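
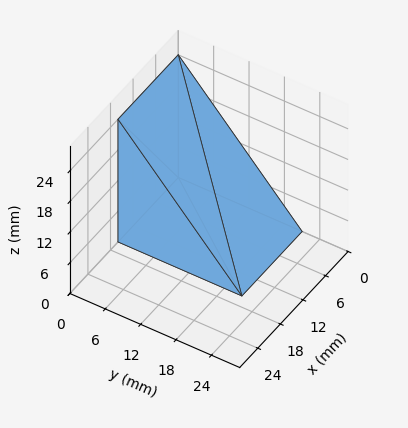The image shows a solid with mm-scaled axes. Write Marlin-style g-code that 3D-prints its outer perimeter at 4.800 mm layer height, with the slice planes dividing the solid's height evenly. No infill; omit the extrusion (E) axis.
Reading the render: the shape is a wedge (ramp): 16 × 21 mm base, rising to 24 mm along the y=0 edge and sloping linearly to z=0 at y=21 (dimensions read to the nearest mm from the axis ticks). For the g-code, the solid's height is divided into equal slices at the stated Δz and each level perimeter traced with G1 moves after a G0 lift.

; perimeter-only toolpath
G21 ; units = mm
G90 ; absolute positioning
G28 ; home
; layer 1
G0 Z4.800
G0 X0.000 Y0.000
G1 X16.000 Y0.000
G1 X16.000 Y16.800
G1 X0.000 Y16.800
G1 X0.000 Y0.000
; layer 2
G0 Z9.600
G0 X0.000 Y0.000
G1 X16.000 Y0.000
G1 X16.000 Y12.600
G1 X0.000 Y12.600
G1 X0.000 Y0.000
; layer 3
G0 Z14.400
G0 X0.000 Y0.000
G1 X16.000 Y0.000
G1 X16.000 Y8.400
G1 X0.000 Y8.400
G1 X0.000 Y0.000
; layer 4
G0 Z19.200
G0 X0.000 Y0.000
G1 X16.000 Y0.000
G1 X16.000 Y4.200
G1 X0.000 Y4.200
G1 X0.000 Y0.000
M2 ; end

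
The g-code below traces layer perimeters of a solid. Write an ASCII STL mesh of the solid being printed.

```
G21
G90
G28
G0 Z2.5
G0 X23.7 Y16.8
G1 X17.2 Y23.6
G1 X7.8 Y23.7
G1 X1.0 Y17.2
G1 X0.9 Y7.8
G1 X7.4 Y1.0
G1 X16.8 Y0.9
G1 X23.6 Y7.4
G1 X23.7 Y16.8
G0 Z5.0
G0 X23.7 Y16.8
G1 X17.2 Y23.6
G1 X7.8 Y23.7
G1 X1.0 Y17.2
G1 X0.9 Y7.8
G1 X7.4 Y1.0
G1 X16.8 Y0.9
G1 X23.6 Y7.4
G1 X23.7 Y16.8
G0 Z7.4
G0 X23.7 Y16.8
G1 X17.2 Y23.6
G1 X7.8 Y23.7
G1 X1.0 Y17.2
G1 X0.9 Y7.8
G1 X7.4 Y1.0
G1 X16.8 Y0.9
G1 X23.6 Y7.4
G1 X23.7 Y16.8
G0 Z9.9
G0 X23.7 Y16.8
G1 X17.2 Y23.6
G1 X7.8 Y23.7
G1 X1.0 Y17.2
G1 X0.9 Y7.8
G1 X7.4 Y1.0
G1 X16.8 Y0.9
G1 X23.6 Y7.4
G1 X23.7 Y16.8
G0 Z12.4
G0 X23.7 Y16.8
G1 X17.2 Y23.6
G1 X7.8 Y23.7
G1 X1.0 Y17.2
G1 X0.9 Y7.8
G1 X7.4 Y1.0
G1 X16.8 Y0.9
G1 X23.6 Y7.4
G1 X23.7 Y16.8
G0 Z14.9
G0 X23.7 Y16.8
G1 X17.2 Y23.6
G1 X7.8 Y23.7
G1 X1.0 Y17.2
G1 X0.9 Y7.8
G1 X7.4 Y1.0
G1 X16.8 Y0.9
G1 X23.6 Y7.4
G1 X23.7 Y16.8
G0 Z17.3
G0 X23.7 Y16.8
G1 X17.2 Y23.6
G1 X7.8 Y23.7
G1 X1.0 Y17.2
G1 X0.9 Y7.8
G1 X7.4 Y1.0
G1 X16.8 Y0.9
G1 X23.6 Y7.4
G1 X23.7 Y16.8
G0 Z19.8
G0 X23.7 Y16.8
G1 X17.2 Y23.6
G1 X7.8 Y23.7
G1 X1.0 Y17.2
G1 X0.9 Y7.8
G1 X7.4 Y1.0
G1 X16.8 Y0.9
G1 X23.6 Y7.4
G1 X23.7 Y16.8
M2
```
solid part
  facet normal 0.0000 0.0000 -1.0000
    outer loop
      vertex 7.8 23.7 0.0
      vertex 17.2 23.6 0.0
      vertex 23.7 16.8 0.0
    endloop
  endfacet
  facet normal 0.0000 0.0000 -1.0000
    outer loop
      vertex 1.0 17.2 0.0
      vertex 7.8 23.7 0.0
      vertex 23.7 16.8 0.0
    endloop
  endfacet
  facet normal 0.0000 0.0000 -1.0000
    outer loop
      vertex 0.9 7.8 0.0
      vertex 1.0 17.2 0.0
      vertex 23.7 16.8 0.0
    endloop
  endfacet
  facet normal 0.0000 0.0000 -1.0000
    outer loop
      vertex 7.4 1.0 0.0
      vertex 0.9 7.8 0.0
      vertex 23.7 16.8 0.0
    endloop
  endfacet
  facet normal 0.0000 0.0000 -1.0000
    outer loop
      vertex 16.8 0.9 0.0
      vertex 7.4 1.0 0.0
      vertex 23.7 16.8 0.0
    endloop
  endfacet
  facet normal 0.0000 0.0000 -1.0000
    outer loop
      vertex 23.6 7.4 0.0
      vertex 16.8 0.9 0.0
      vertex 23.7 16.8 0.0
    endloop
  endfacet
  facet normal 0.0000 0.0000 1.0000
    outer loop
      vertex 23.7 16.8 19.8
      vertex 17.2 23.6 19.8
      vertex 7.8 23.7 19.8
    endloop
  endfacet
  facet normal 0.0000 0.0000 1.0000
    outer loop
      vertex 23.7 16.8 19.8
      vertex 7.8 23.7 19.8
      vertex 1.0 17.2 19.8
    endloop
  endfacet
  facet normal 0.0000 0.0000 1.0000
    outer loop
      vertex 23.7 16.8 19.8
      vertex 1.0 17.2 19.8
      vertex 0.9 7.8 19.8
    endloop
  endfacet
  facet normal 0.0000 0.0000 1.0000
    outer loop
      vertex 23.7 16.8 19.8
      vertex 0.9 7.8 19.8
      vertex 7.4 1.0 19.8
    endloop
  endfacet
  facet normal 0.0000 0.0000 1.0000
    outer loop
      vertex 23.7 16.8 19.8
      vertex 7.4 1.0 19.8
      vertex 16.8 0.9 19.8
    endloop
  endfacet
  facet normal 0.0000 0.0000 1.0000
    outer loop
      vertex 23.7 16.8 19.8
      vertex 16.8 0.9 19.8
      vertex 23.6 7.4 19.8
    endloop
  endfacet
  facet normal 0.7229 0.6910 0.0000
    outer loop
      vertex 23.7 16.8 0.0
      vertex 17.2 23.6 0.0
      vertex 17.2 23.6 19.8
    endloop
  endfacet
  facet normal 0.7229 0.6910 0.0000
    outer loop
      vertex 23.7 16.8 0.0
      vertex 17.2 23.6 19.8
      vertex 23.7 16.8 19.8
    endloop
  endfacet
  facet normal 0.0106 0.9999 0.0000
    outer loop
      vertex 17.2 23.6 0.0
      vertex 7.8 23.7 0.0
      vertex 7.8 23.7 19.8
    endloop
  endfacet
  facet normal 0.0106 0.9999 0.0000
    outer loop
      vertex 17.2 23.6 0.0
      vertex 7.8 23.7 19.8
      vertex 17.2 23.6 19.8
    endloop
  endfacet
  facet normal -0.6910 0.7229 0.0000
    outer loop
      vertex 7.8 23.7 0.0
      vertex 1.0 17.2 0.0
      vertex 1.0 17.2 19.8
    endloop
  endfacet
  facet normal -0.6910 0.7229 0.0000
    outer loop
      vertex 7.8 23.7 0.0
      vertex 1.0 17.2 19.8
      vertex 7.8 23.7 19.8
    endloop
  endfacet
  facet normal -0.9999 0.0106 0.0000
    outer loop
      vertex 1.0 17.2 0.0
      vertex 0.9 7.8 0.0
      vertex 0.9 7.8 19.8
    endloop
  endfacet
  facet normal -0.9999 0.0106 0.0000
    outer loop
      vertex 1.0 17.2 0.0
      vertex 0.9 7.8 19.8
      vertex 1.0 17.2 19.8
    endloop
  endfacet
  facet normal -0.7229 -0.6910 0.0000
    outer loop
      vertex 0.9 7.8 0.0
      vertex 7.4 1.0 0.0
      vertex 7.4 1.0 19.8
    endloop
  endfacet
  facet normal -0.7229 -0.6910 0.0000
    outer loop
      vertex 0.9 7.8 0.0
      vertex 7.4 1.0 19.8
      vertex 0.9 7.8 19.8
    endloop
  endfacet
  facet normal -0.0106 -0.9999 0.0000
    outer loop
      vertex 7.4 1.0 0.0
      vertex 16.8 0.9 0.0
      vertex 16.8 0.9 19.8
    endloop
  endfacet
  facet normal -0.0106 -0.9999 0.0000
    outer loop
      vertex 7.4 1.0 0.0
      vertex 16.8 0.9 19.8
      vertex 7.4 1.0 19.8
    endloop
  endfacet
  facet normal 0.6910 -0.7229 0.0000
    outer loop
      vertex 16.8 0.9 0.0
      vertex 23.6 7.4 0.0
      vertex 23.6 7.4 19.8
    endloop
  endfacet
  facet normal 0.6910 -0.7229 0.0000
    outer loop
      vertex 16.8 0.9 0.0
      vertex 23.6 7.4 19.8
      vertex 16.8 0.9 19.8
    endloop
  endfacet
  facet normal 0.9999 -0.0106 0.0000
    outer loop
      vertex 23.6 7.4 0.0
      vertex 23.7 16.8 0.0
      vertex 23.7 16.8 19.8
    endloop
  endfacet
  facet normal 0.9999 -0.0106 0.0000
    outer loop
      vertex 23.6 7.4 0.0
      vertex 23.7 16.8 19.8
      vertex 23.6 7.4 19.8
    endloop
  endfacet
endsolid part

The G0 Z moves step by Δz≈2.5 mm. Every layer's G1 loop is the same polygon, so the solid is a straight extrusion of it from z=0 to z≈19.8. Closing with flat bottom and top caps and triangulating gives 28 facets — a regular 8-sided prism (a cylinder approximated with 8 flat sides), circumscribed radius ≈ 12.3 mm, height ≈ 19.8 mm.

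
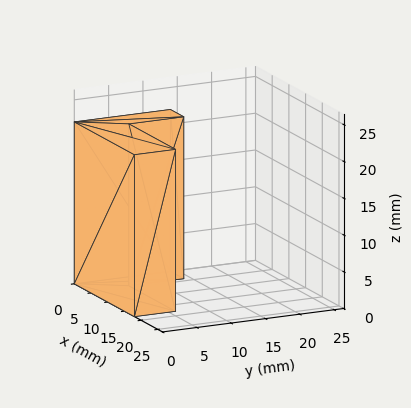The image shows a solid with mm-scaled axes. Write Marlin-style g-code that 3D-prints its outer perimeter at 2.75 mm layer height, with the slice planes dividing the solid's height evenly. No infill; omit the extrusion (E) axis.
Reading the render: the shape is an L-shaped prism: outer 18 × 14 mm, arm thicknesses ≈ 6 mm (horizontal) and 4 mm (vertical), extruded 22 mm in z (dimensions read to the nearest mm from the axis ticks). For the g-code, the solid's height is divided into equal slices at the stated Δz and each level perimeter traced with G1 moves after a G0 lift.

; perimeter-only toolpath
G21 ; units = mm
G90 ; absolute positioning
G28 ; home
; layer 1
G0 Z2.75
G0 X0.00 Y0.00
G1 X18.00 Y0.00
G1 X18.00 Y6.00
G1 X4.00 Y6.00
G1 X4.00 Y14.00
G1 X0.00 Y14.00
G1 X0.00 Y0.00
; layer 2
G0 Z5.50
G0 X0.00 Y0.00
G1 X18.00 Y0.00
G1 X18.00 Y6.00
G1 X4.00 Y6.00
G1 X4.00 Y14.00
G1 X0.00 Y14.00
G1 X0.00 Y0.00
; layer 3
G0 Z8.25
G0 X0.00 Y0.00
G1 X18.00 Y0.00
G1 X18.00 Y6.00
G1 X4.00 Y6.00
G1 X4.00 Y14.00
G1 X0.00 Y14.00
G1 X0.00 Y0.00
; layer 4
G0 Z11.00
G0 X0.00 Y0.00
G1 X18.00 Y0.00
G1 X18.00 Y6.00
G1 X4.00 Y6.00
G1 X4.00 Y14.00
G1 X0.00 Y14.00
G1 X0.00 Y0.00
; layer 5
G0 Z13.75
G0 X0.00 Y0.00
G1 X18.00 Y0.00
G1 X18.00 Y6.00
G1 X4.00 Y6.00
G1 X4.00 Y14.00
G1 X0.00 Y14.00
G1 X0.00 Y0.00
; layer 6
G0 Z16.50
G0 X0.00 Y0.00
G1 X18.00 Y0.00
G1 X18.00 Y6.00
G1 X4.00 Y6.00
G1 X4.00 Y14.00
G1 X0.00 Y14.00
G1 X0.00 Y0.00
; layer 7
G0 Z19.25
G0 X0.00 Y0.00
G1 X18.00 Y0.00
G1 X18.00 Y6.00
G1 X4.00 Y6.00
G1 X4.00 Y14.00
G1 X0.00 Y14.00
G1 X0.00 Y0.00
; layer 8
G0 Z22.00
G0 X0.00 Y0.00
G1 X18.00 Y0.00
G1 X18.00 Y6.00
G1 X4.00 Y6.00
G1 X4.00 Y14.00
G1 X0.00 Y14.00
G1 X0.00 Y0.00
M2 ; end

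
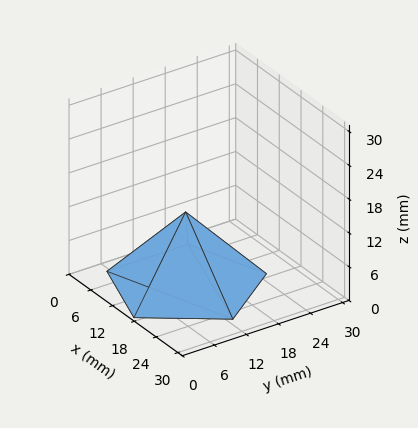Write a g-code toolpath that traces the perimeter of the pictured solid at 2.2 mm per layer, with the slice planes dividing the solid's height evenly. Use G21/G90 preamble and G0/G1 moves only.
Reading the render: the shape is a regular 5-sided pyramid, base circumscribed radius ≈ 13 mm, apex at z ≈ 13 mm (dimensions read to the nearest mm from the axis ticks). For the g-code, the solid's height is divided into equal slices at the stated Δz and each level perimeter traced with G1 moves after a G0 lift.

; perimeter-only toolpath
G21 ; units = mm
G90 ; absolute positioning
G28 ; home
; layer 1
G0 Z2.2
G0 X23.8 Y13.0
G1 X16.3 Y23.3
G1 X4.2 Y19.3
G1 X4.2 Y6.7
G1 X16.3 Y2.7
G1 X23.8 Y13.0
; layer 2
G0 Z4.3
G0 X21.7 Y13.0
G1 X15.7 Y21.3
G1 X6.0 Y18.1
G1 X6.0 Y7.9
G1 X15.7 Y4.7
G1 X21.7 Y13.0
; layer 3
G0 Z6.5
G0 X19.5 Y13.0
G1 X15.0 Y19.2
G1 X7.8 Y16.8
G1 X7.8 Y9.2
G1 X15.0 Y6.8
G1 X19.5 Y13.0
; layer 4
G0 Z8.7
G0 X17.3 Y13.0
G1 X14.3 Y17.1
G1 X9.5 Y15.5
G1 X9.5 Y10.5
G1 X14.3 Y8.9
G1 X17.3 Y13.0
; layer 5
G0 Z10.8
G0 X15.2 Y13.0
G1 X13.7 Y15.1
G1 X11.2 Y14.3
G1 X11.2 Y11.7
G1 X13.7 Y10.9
G1 X15.2 Y13.0
M2 ; end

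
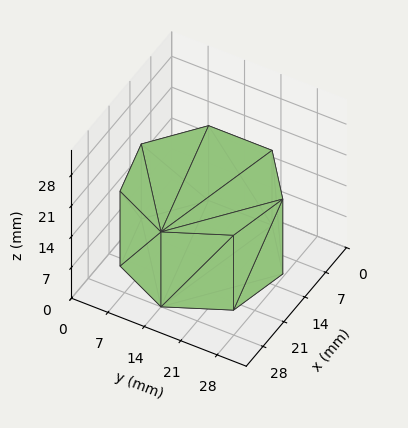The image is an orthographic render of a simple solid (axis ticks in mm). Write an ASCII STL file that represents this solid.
Reading the render: the shape is a regular 7-sided prism (a cylinder approximated with 7 flat sides), circumscribed radius ≈ 14 mm, height ≈ 17 mm (dimensions read to the nearest mm from the axis ticks). For the STL, each face is triangulated and given an outward normal.

solid part
  facet normal 0.0000 0.0000 -1.0000
    outer loop
      vertex 10.9 27.6 0.0
      vertex 22.7 24.9 0.0
      vertex 28.0 14.0 0.0
    endloop
  endfacet
  facet normal 0.0000 0.0000 -1.0000
    outer loop
      vertex 1.4 20.1 0.0
      vertex 10.9 27.6 0.0
      vertex 28.0 14.0 0.0
    endloop
  endfacet
  facet normal 0.0000 0.0000 -1.0000
    outer loop
      vertex 1.4 7.9 0.0
      vertex 1.4 20.1 0.0
      vertex 28.0 14.0 0.0
    endloop
  endfacet
  facet normal 0.0000 0.0000 -1.0000
    outer loop
      vertex 10.9 0.4 0.0
      vertex 1.4 7.9 0.0
      vertex 28.0 14.0 0.0
    endloop
  endfacet
  facet normal 0.0000 0.0000 -1.0000
    outer loop
      vertex 22.7 3.1 0.0
      vertex 10.9 0.4 0.0
      vertex 28.0 14.0 0.0
    endloop
  endfacet
  facet normal 0.0000 0.0000 1.0000
    outer loop
      vertex 28.0 14.0 17.0
      vertex 22.7 24.9 17.0
      vertex 10.9 27.6 17.0
    endloop
  endfacet
  facet normal 0.0000 0.0000 1.0000
    outer loop
      vertex 28.0 14.0 17.0
      vertex 10.9 27.6 17.0
      vertex 1.4 20.1 17.0
    endloop
  endfacet
  facet normal 0.0000 0.0000 1.0000
    outer loop
      vertex 28.0 14.0 17.0
      vertex 1.4 20.1 17.0
      vertex 1.4 7.9 17.0
    endloop
  endfacet
  facet normal 0.0000 0.0000 1.0000
    outer loop
      vertex 28.0 14.0 17.0
      vertex 1.4 7.9 17.0
      vertex 10.9 0.4 17.0
    endloop
  endfacet
  facet normal 0.0000 0.0000 1.0000
    outer loop
      vertex 28.0 14.0 17.0
      vertex 10.9 0.4 17.0
      vertex 22.7 3.1 17.0
    endloop
  endfacet
  facet normal 0.8993 0.4373 0.0000
    outer loop
      vertex 28.0 14.0 0.0
      vertex 22.7 24.9 0.0
      vertex 22.7 24.9 17.0
    endloop
  endfacet
  facet normal 0.8993 0.4373 0.0000
    outer loop
      vertex 28.0 14.0 0.0
      vertex 22.7 24.9 17.0
      vertex 28.0 14.0 17.0
    endloop
  endfacet
  facet normal 0.2230 0.9748 0.0000
    outer loop
      vertex 22.7 24.9 0.0
      vertex 10.9 27.6 0.0
      vertex 10.9 27.6 17.0
    endloop
  endfacet
  facet normal 0.2230 0.9748 0.0000
    outer loop
      vertex 22.7 24.9 0.0
      vertex 10.9 27.6 17.0
      vertex 22.7 24.9 17.0
    endloop
  endfacet
  facet normal -0.6196 0.7849 0.0000
    outer loop
      vertex 10.9 27.6 0.0
      vertex 1.4 20.1 0.0
      vertex 1.4 20.1 17.0
    endloop
  endfacet
  facet normal -0.6196 0.7849 0.0000
    outer loop
      vertex 10.9 27.6 0.0
      vertex 1.4 20.1 17.0
      vertex 10.9 27.6 17.0
    endloop
  endfacet
  facet normal -1.0000 0.0000 0.0000
    outer loop
      vertex 1.4 20.1 0.0
      vertex 1.4 7.9 0.0
      vertex 1.4 7.9 17.0
    endloop
  endfacet
  facet normal -1.0000 0.0000 0.0000
    outer loop
      vertex 1.4 20.1 0.0
      vertex 1.4 7.9 17.0
      vertex 1.4 20.1 17.0
    endloop
  endfacet
  facet normal -0.6196 -0.7849 0.0000
    outer loop
      vertex 1.4 7.9 0.0
      vertex 10.9 0.4 0.0
      vertex 10.9 0.4 17.0
    endloop
  endfacet
  facet normal -0.6196 -0.7849 0.0000
    outer loop
      vertex 1.4 7.9 0.0
      vertex 10.9 0.4 17.0
      vertex 1.4 7.9 17.0
    endloop
  endfacet
  facet normal 0.2230 -0.9748 0.0000
    outer loop
      vertex 10.9 0.4 0.0
      vertex 22.7 3.1 0.0
      vertex 22.7 3.1 17.0
    endloop
  endfacet
  facet normal 0.2230 -0.9748 0.0000
    outer loop
      vertex 10.9 0.4 0.0
      vertex 22.7 3.1 17.0
      vertex 10.9 0.4 17.0
    endloop
  endfacet
  facet normal 0.8993 -0.4373 0.0000
    outer loop
      vertex 22.7 3.1 0.0
      vertex 28.0 14.0 0.0
      vertex 28.0 14.0 17.0
    endloop
  endfacet
  facet normal 0.8993 -0.4373 0.0000
    outer loop
      vertex 22.7 3.1 0.0
      vertex 28.0 14.0 17.0
      vertex 22.7 3.1 17.0
    endloop
  endfacet
endsolid part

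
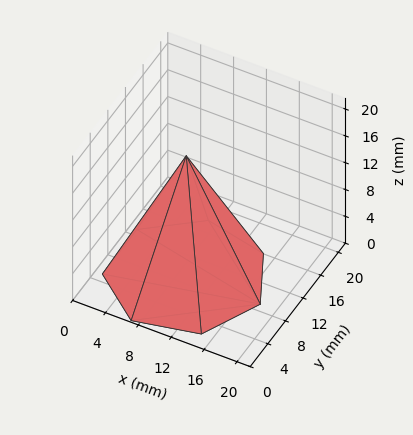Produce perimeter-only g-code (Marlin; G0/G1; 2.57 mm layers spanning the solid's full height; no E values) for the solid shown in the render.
Reading the render: the shape is a regular 7-sided pyramid, base circumscribed radius ≈ 9 mm, apex at z ≈ 18 mm (dimensions read to the nearest mm from the axis ticks). For the g-code, the solid's height is divided into equal slices at the stated Δz and each level perimeter traced with G1 moves after a G0 lift.

; perimeter-only toolpath
G21 ; units = mm
G90 ; absolute positioning
G28 ; home
; layer 1
G0 Z2.57
G0 X16.71 Y9.00
G1 X13.81 Y15.03
G1 X7.29 Y16.52
G1 X2.05 Y12.34
G1 X2.05 Y5.66
G1 X7.29 Y1.48
G1 X13.81 Y2.97
G1 X16.71 Y9.00
; layer 2
G0 Z5.14
G0 X15.43 Y9.00
G1 X13.01 Y14.03
G1 X7.57 Y15.26
G1 X3.21 Y11.79
G1 X3.21 Y6.21
G1 X7.57 Y2.74
G1 X13.01 Y3.97
G1 X15.43 Y9.00
; layer 3
G0 Z7.71
G0 X14.14 Y9.00
G1 X12.21 Y13.02
G1 X7.86 Y14.01
G1 X4.37 Y11.23
G1 X4.37 Y6.77
G1 X7.86 Y3.99
G1 X12.21 Y4.98
G1 X14.14 Y9.00
; layer 4
G0 Z10.29
G0 X12.86 Y9.00
G1 X11.40 Y12.02
G1 X8.14 Y12.76
G1 X5.52 Y10.67
G1 X5.52 Y7.33
G1 X8.14 Y5.24
G1 X11.40 Y5.98
G1 X12.86 Y9.00
; layer 5
G0 Z12.86
G0 X11.57 Y9.00
G1 X10.60 Y11.01
G1 X8.43 Y11.51
G1 X6.68 Y10.11
G1 X6.68 Y7.89
G1 X8.43 Y6.49
G1 X10.60 Y6.99
G1 X11.57 Y9.00
; layer 6
G0 Z15.43
G0 X10.29 Y9.00
G1 X9.80 Y10.01
G1 X8.71 Y10.25
G1 X7.84 Y9.56
G1 X7.84 Y8.44
G1 X8.71 Y7.75
G1 X9.80 Y7.99
G1 X10.29 Y9.00
M2 ; end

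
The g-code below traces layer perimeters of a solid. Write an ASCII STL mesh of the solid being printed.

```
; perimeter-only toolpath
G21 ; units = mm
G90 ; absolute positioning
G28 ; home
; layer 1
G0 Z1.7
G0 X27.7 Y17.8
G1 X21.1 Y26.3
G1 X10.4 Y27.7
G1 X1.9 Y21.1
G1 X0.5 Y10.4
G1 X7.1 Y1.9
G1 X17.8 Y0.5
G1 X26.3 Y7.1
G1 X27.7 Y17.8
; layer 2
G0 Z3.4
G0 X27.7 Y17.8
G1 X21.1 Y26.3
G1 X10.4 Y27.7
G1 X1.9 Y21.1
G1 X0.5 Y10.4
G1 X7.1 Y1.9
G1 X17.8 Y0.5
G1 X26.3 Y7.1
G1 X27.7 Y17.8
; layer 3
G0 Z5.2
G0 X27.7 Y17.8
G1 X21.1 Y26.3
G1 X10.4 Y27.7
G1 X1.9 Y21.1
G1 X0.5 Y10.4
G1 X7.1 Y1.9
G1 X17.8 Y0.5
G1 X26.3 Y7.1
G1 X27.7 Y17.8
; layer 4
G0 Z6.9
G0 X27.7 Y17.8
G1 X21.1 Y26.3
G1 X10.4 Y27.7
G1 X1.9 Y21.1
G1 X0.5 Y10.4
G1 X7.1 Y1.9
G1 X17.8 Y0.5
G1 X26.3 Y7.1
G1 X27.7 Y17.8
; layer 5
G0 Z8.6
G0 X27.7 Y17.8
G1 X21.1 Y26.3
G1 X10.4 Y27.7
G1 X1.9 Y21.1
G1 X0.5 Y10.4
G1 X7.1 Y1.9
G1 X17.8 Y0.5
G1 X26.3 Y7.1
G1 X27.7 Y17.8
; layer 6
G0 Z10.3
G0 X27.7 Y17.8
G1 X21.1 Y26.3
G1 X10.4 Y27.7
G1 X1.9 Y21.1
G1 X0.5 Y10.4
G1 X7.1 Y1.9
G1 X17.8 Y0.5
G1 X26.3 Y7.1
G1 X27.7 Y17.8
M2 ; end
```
solid part
  facet normal 0.0000 0.0000 -1.0000
    outer loop
      vertex 10.4 27.7 0.0
      vertex 21.1 26.3 0.0
      vertex 27.7 17.8 0.0
    endloop
  endfacet
  facet normal 0.0000 0.0000 -1.0000
    outer loop
      vertex 1.9 21.1 0.0
      vertex 10.4 27.7 0.0
      vertex 27.7 17.8 0.0
    endloop
  endfacet
  facet normal 0.0000 0.0000 -1.0000
    outer loop
      vertex 0.5 10.4 0.0
      vertex 1.9 21.1 0.0
      vertex 27.7 17.8 0.0
    endloop
  endfacet
  facet normal 0.0000 0.0000 -1.0000
    outer loop
      vertex 7.1 1.9 0.0
      vertex 0.5 10.4 0.0
      vertex 27.7 17.8 0.0
    endloop
  endfacet
  facet normal 0.0000 0.0000 -1.0000
    outer loop
      vertex 17.8 0.5 0.0
      vertex 7.1 1.9 0.0
      vertex 27.7 17.8 0.0
    endloop
  endfacet
  facet normal 0.0000 0.0000 -1.0000
    outer loop
      vertex 26.3 7.1 0.0
      vertex 17.8 0.5 0.0
      vertex 27.7 17.8 0.0
    endloop
  endfacet
  facet normal 0.0000 0.0000 1.0000
    outer loop
      vertex 27.7 17.8 10.3
      vertex 21.1 26.3 10.3
      vertex 10.4 27.7 10.3
    endloop
  endfacet
  facet normal 0.0000 0.0000 1.0000
    outer loop
      vertex 27.7 17.8 10.3
      vertex 10.4 27.7 10.3
      vertex 1.9 21.1 10.3
    endloop
  endfacet
  facet normal 0.0000 0.0000 1.0000
    outer loop
      vertex 27.7 17.8 10.3
      vertex 1.9 21.1 10.3
      vertex 0.5 10.4 10.3
    endloop
  endfacet
  facet normal 0.0000 0.0000 1.0000
    outer loop
      vertex 27.7 17.8 10.3
      vertex 0.5 10.4 10.3
      vertex 7.1 1.9 10.3
    endloop
  endfacet
  facet normal 0.0000 0.0000 1.0000
    outer loop
      vertex 27.7 17.8 10.3
      vertex 7.1 1.9 10.3
      vertex 17.8 0.5 10.3
    endloop
  endfacet
  facet normal 0.0000 0.0000 1.0000
    outer loop
      vertex 27.7 17.8 10.3
      vertex 17.8 0.5 10.3
      vertex 26.3 7.1 10.3
    endloop
  endfacet
  facet normal 0.7899 0.6133 0.0000
    outer loop
      vertex 27.7 17.8 0.0
      vertex 21.1 26.3 0.0
      vertex 21.1 26.3 10.3
    endloop
  endfacet
  facet normal 0.7899 0.6133 0.0000
    outer loop
      vertex 27.7 17.8 0.0
      vertex 21.1 26.3 10.3
      vertex 27.7 17.8 10.3
    endloop
  endfacet
  facet normal 0.1297 0.9915 0.0000
    outer loop
      vertex 21.1 26.3 0.0
      vertex 10.4 27.7 0.0
      vertex 10.4 27.7 10.3
    endloop
  endfacet
  facet normal 0.1297 0.9915 0.0000
    outer loop
      vertex 21.1 26.3 0.0
      vertex 10.4 27.7 10.3
      vertex 21.1 26.3 10.3
    endloop
  endfacet
  facet normal -0.6133 0.7899 0.0000
    outer loop
      vertex 10.4 27.7 0.0
      vertex 1.9 21.1 0.0
      vertex 1.9 21.1 10.3
    endloop
  endfacet
  facet normal -0.6133 0.7899 0.0000
    outer loop
      vertex 10.4 27.7 0.0
      vertex 1.9 21.1 10.3
      vertex 10.4 27.7 10.3
    endloop
  endfacet
  facet normal -0.9915 0.1297 0.0000
    outer loop
      vertex 1.9 21.1 0.0
      vertex 0.5 10.4 0.0
      vertex 0.5 10.4 10.3
    endloop
  endfacet
  facet normal -0.9915 0.1297 0.0000
    outer loop
      vertex 1.9 21.1 0.0
      vertex 0.5 10.4 10.3
      vertex 1.9 21.1 10.3
    endloop
  endfacet
  facet normal -0.7899 -0.6133 0.0000
    outer loop
      vertex 0.5 10.4 0.0
      vertex 7.1 1.9 0.0
      vertex 7.1 1.9 10.3
    endloop
  endfacet
  facet normal -0.7899 -0.6133 0.0000
    outer loop
      vertex 0.5 10.4 0.0
      vertex 7.1 1.9 10.3
      vertex 0.5 10.4 10.3
    endloop
  endfacet
  facet normal -0.1297 -0.9915 0.0000
    outer loop
      vertex 7.1 1.9 0.0
      vertex 17.8 0.5 0.0
      vertex 17.8 0.5 10.3
    endloop
  endfacet
  facet normal -0.1297 -0.9915 0.0000
    outer loop
      vertex 7.1 1.9 0.0
      vertex 17.8 0.5 10.3
      vertex 7.1 1.9 10.3
    endloop
  endfacet
  facet normal 0.6133 -0.7899 0.0000
    outer loop
      vertex 17.8 0.5 0.0
      vertex 26.3 7.1 0.0
      vertex 26.3 7.1 10.3
    endloop
  endfacet
  facet normal 0.6133 -0.7899 0.0000
    outer loop
      vertex 17.8 0.5 0.0
      vertex 26.3 7.1 10.3
      vertex 17.8 0.5 10.3
    endloop
  endfacet
  facet normal 0.9915 -0.1297 0.0000
    outer loop
      vertex 26.3 7.1 0.0
      vertex 27.7 17.8 0.0
      vertex 27.7 17.8 10.3
    endloop
  endfacet
  facet normal 0.9915 -0.1297 0.0000
    outer loop
      vertex 26.3 7.1 0.0
      vertex 27.7 17.8 10.3
      vertex 26.3 7.1 10.3
    endloop
  endfacet
endsolid part

The G0 Z moves step by Δz≈1.7 mm. Every layer's G1 loop is the same polygon, so the solid is a straight extrusion of it from z=0 to z≈10.3. Closing with flat bottom and top caps and triangulating gives 28 facets — a regular 8-sided prism (a cylinder approximated with 8 flat sides), circumscribed radius ≈ 14.1 mm, height ≈ 10.3 mm.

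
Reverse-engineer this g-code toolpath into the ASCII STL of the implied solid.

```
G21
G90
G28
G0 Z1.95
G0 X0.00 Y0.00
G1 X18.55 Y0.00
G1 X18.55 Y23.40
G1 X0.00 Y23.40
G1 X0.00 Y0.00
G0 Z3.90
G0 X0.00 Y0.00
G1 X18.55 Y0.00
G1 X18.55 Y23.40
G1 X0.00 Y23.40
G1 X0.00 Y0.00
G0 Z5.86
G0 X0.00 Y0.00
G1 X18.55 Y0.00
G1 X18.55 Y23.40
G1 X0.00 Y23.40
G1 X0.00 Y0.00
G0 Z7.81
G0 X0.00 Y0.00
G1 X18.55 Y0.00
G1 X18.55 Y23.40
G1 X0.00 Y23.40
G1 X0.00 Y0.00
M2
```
solid part
  facet normal 0.0000 0.0000 -1.0000
    outer loop
      vertex 18.55 23.40 0.00
      vertex 18.55 0.00 0.00
      vertex 0.00 0.00 0.00
    endloop
  endfacet
  facet normal 0.0000 0.0000 -1.0000
    outer loop
      vertex 0.00 23.40 0.00
      vertex 18.55 23.40 0.00
      vertex 0.00 0.00 0.00
    endloop
  endfacet
  facet normal 0.0000 0.0000 1.0000
    outer loop
      vertex 0.00 0.00 7.81
      vertex 18.55 0.00 7.81
      vertex 18.55 23.40 7.81
    endloop
  endfacet
  facet normal 0.0000 0.0000 1.0000
    outer loop
      vertex 0.00 0.00 7.81
      vertex 18.55 23.40 7.81
      vertex 0.00 23.40 7.81
    endloop
  endfacet
  facet normal 0.0000 -1.0000 0.0000
    outer loop
      vertex 0.00 0.00 0.00
      vertex 18.55 0.00 0.00
      vertex 18.55 0.00 7.81
    endloop
  endfacet
  facet normal 0.0000 -1.0000 0.0000
    outer loop
      vertex 0.00 0.00 0.00
      vertex 18.55 0.00 7.81
      vertex 0.00 0.00 7.81
    endloop
  endfacet
  facet normal 0.0000 1.0000 0.0000
    outer loop
      vertex 18.55 23.40 7.81
      vertex 18.55 23.40 0.00
      vertex 0.00 23.40 0.00
    endloop
  endfacet
  facet normal 0.0000 1.0000 0.0000
    outer loop
      vertex 0.00 23.40 7.81
      vertex 18.55 23.40 7.81
      vertex 0.00 23.40 0.00
    endloop
  endfacet
  facet normal -1.0000 0.0000 0.0000
    outer loop
      vertex 0.00 23.40 7.81
      vertex 0.00 23.40 0.00
      vertex 0.00 0.00 0.00
    endloop
  endfacet
  facet normal -1.0000 0.0000 0.0000
    outer loop
      vertex 0.00 0.00 7.81
      vertex 0.00 23.40 7.81
      vertex 0.00 0.00 0.00
    endloop
  endfacet
  facet normal 1.0000 0.0000 0.0000
    outer loop
      vertex 18.55 0.00 0.00
      vertex 18.55 23.40 0.00
      vertex 18.55 23.40 7.81
    endloop
  endfacet
  facet normal 1.0000 0.0000 0.0000
    outer loop
      vertex 18.55 0.00 0.00
      vertex 18.55 23.40 7.81
      vertex 18.55 0.00 7.81
    endloop
  endfacet
endsolid part

The G0 Z moves step by Δz≈1.95 mm. Every layer's G1 loop is the same polygon, so the solid is a straight extrusion of it from z=0 to z≈7.81. Closing with flat bottom and top caps and triangulating gives 12 facets — a rectangular box, roughly 18.6 × 23.4 mm footprint and 7.81 mm tall.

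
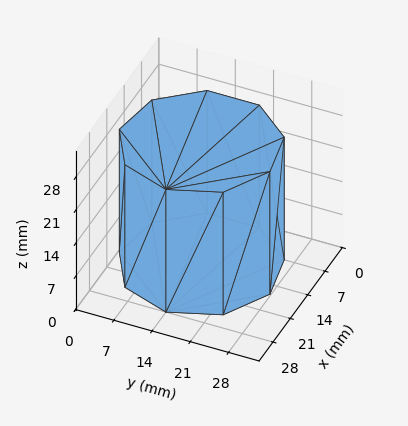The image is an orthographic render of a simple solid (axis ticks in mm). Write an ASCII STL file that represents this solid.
Reading the render: the shape is a regular 9-sided prism (a cylinder approximated with 9 flat sides), circumscribed radius ≈ 14 mm, height ≈ 26 mm (dimensions read to the nearest mm from the axis ticks). For the STL, each face is triangulated and given an outward normal.

solid part
  facet normal 0.0000 0.0000 -1.0000
    outer loop
      vertex 16.431 27.787 0.000
      vertex 24.725 22.999 0.000
      vertex 28.000 14.000 0.000
    endloop
  endfacet
  facet normal 0.0000 0.0000 -1.0000
    outer loop
      vertex 7.000 26.124 0.000
      vertex 16.431 27.787 0.000
      vertex 28.000 14.000 0.000
    endloop
  endfacet
  facet normal 0.0000 0.0000 -1.0000
    outer loop
      vertex 0.844 18.788 0.000
      vertex 7.000 26.124 0.000
      vertex 28.000 14.000 0.000
    endloop
  endfacet
  facet normal 0.0000 0.0000 -1.0000
    outer loop
      vertex 0.844 9.212 0.000
      vertex 0.844 18.788 0.000
      vertex 28.000 14.000 0.000
    endloop
  endfacet
  facet normal 0.0000 0.0000 -1.0000
    outer loop
      vertex 7.000 1.876 0.000
      vertex 0.844 9.212 0.000
      vertex 28.000 14.000 0.000
    endloop
  endfacet
  facet normal 0.0000 0.0000 -1.0000
    outer loop
      vertex 16.431 0.213 0.000
      vertex 7.000 1.876 0.000
      vertex 28.000 14.000 0.000
    endloop
  endfacet
  facet normal 0.0000 0.0000 -1.0000
    outer loop
      vertex 24.725 5.001 0.000
      vertex 16.431 0.213 0.000
      vertex 28.000 14.000 0.000
    endloop
  endfacet
  facet normal 0.0000 0.0000 1.0000
    outer loop
      vertex 28.000 14.000 26.000
      vertex 24.725 22.999 26.000
      vertex 16.431 27.787 26.000
    endloop
  endfacet
  facet normal 0.0000 0.0000 1.0000
    outer loop
      vertex 28.000 14.000 26.000
      vertex 16.431 27.787 26.000
      vertex 7.000 26.124 26.000
    endloop
  endfacet
  facet normal 0.0000 0.0000 1.0000
    outer loop
      vertex 28.000 14.000 26.000
      vertex 7.000 26.124 26.000
      vertex 0.844 18.788 26.000
    endloop
  endfacet
  facet normal 0.0000 0.0000 1.0000
    outer loop
      vertex 28.000 14.000 26.000
      vertex 0.844 18.788 26.000
      vertex 0.844 9.212 26.000
    endloop
  endfacet
  facet normal 0.0000 0.0000 1.0000
    outer loop
      vertex 28.000 14.000 26.000
      vertex 0.844 9.212 26.000
      vertex 7.000 1.876 26.000
    endloop
  endfacet
  facet normal 0.0000 0.0000 1.0000
    outer loop
      vertex 28.000 14.000 26.000
      vertex 7.000 1.876 26.000
      vertex 16.431 0.213 26.000
    endloop
  endfacet
  facet normal 0.0000 0.0000 1.0000
    outer loop
      vertex 28.000 14.000 26.000
      vertex 16.431 0.213 26.000
      vertex 24.725 5.001 26.000
    endloop
  endfacet
  facet normal 0.9397 0.3420 0.0000
    outer loop
      vertex 28.000 14.000 0.000
      vertex 24.725 22.999 0.000
      vertex 24.725 22.999 26.000
    endloop
  endfacet
  facet normal 0.9397 0.3420 0.0000
    outer loop
      vertex 28.000 14.000 0.000
      vertex 24.725 22.999 26.000
      vertex 28.000 14.000 26.000
    endloop
  endfacet
  facet normal 0.5000 0.8660 0.0000
    outer loop
      vertex 24.725 22.999 0.000
      vertex 16.431 27.787 0.000
      vertex 16.431 27.787 26.000
    endloop
  endfacet
  facet normal 0.5000 0.8660 0.0000
    outer loop
      vertex 24.725 22.999 0.000
      vertex 16.431 27.787 26.000
      vertex 24.725 22.999 26.000
    endloop
  endfacet
  facet normal -0.1737 0.9848 0.0000
    outer loop
      vertex 16.431 27.787 0.000
      vertex 7.000 26.124 0.000
      vertex 7.000 26.124 26.000
    endloop
  endfacet
  facet normal -0.1737 0.9848 0.0000
    outer loop
      vertex 16.431 27.787 0.000
      vertex 7.000 26.124 26.000
      vertex 16.431 27.787 26.000
    endloop
  endfacet
  facet normal -0.7660 0.6428 0.0000
    outer loop
      vertex 7.000 26.124 0.000
      vertex 0.844 18.788 0.000
      vertex 0.844 18.788 26.000
    endloop
  endfacet
  facet normal -0.7660 0.6428 0.0000
    outer loop
      vertex 7.000 26.124 0.000
      vertex 0.844 18.788 26.000
      vertex 7.000 26.124 26.000
    endloop
  endfacet
  facet normal -1.0000 0.0000 0.0000
    outer loop
      vertex 0.844 18.788 0.000
      vertex 0.844 9.212 0.000
      vertex 0.844 9.212 26.000
    endloop
  endfacet
  facet normal -1.0000 0.0000 0.0000
    outer loop
      vertex 0.844 18.788 0.000
      vertex 0.844 9.212 26.000
      vertex 0.844 18.788 26.000
    endloop
  endfacet
  facet normal -0.7660 -0.6428 0.0000
    outer loop
      vertex 0.844 9.212 0.000
      vertex 7.000 1.876 0.000
      vertex 7.000 1.876 26.000
    endloop
  endfacet
  facet normal -0.7660 -0.6428 0.0000
    outer loop
      vertex 0.844 9.212 0.000
      vertex 7.000 1.876 26.000
      vertex 0.844 9.212 26.000
    endloop
  endfacet
  facet normal -0.1737 -0.9848 0.0000
    outer loop
      vertex 7.000 1.876 0.000
      vertex 16.431 0.213 0.000
      vertex 16.431 0.213 26.000
    endloop
  endfacet
  facet normal -0.1737 -0.9848 0.0000
    outer loop
      vertex 7.000 1.876 0.000
      vertex 16.431 0.213 26.000
      vertex 7.000 1.876 26.000
    endloop
  endfacet
  facet normal 0.5000 -0.8660 0.0000
    outer loop
      vertex 16.431 0.213 0.000
      vertex 24.725 5.001 0.000
      vertex 24.725 5.001 26.000
    endloop
  endfacet
  facet normal 0.5000 -0.8660 0.0000
    outer loop
      vertex 16.431 0.213 0.000
      vertex 24.725 5.001 26.000
      vertex 16.431 0.213 26.000
    endloop
  endfacet
  facet normal 0.9397 -0.3420 0.0000
    outer loop
      vertex 24.725 5.001 0.000
      vertex 28.000 14.000 0.000
      vertex 28.000 14.000 26.000
    endloop
  endfacet
  facet normal 0.9397 -0.3420 0.0000
    outer loop
      vertex 24.725 5.001 0.000
      vertex 28.000 14.000 26.000
      vertex 24.725 5.001 26.000
    endloop
  endfacet
endsolid part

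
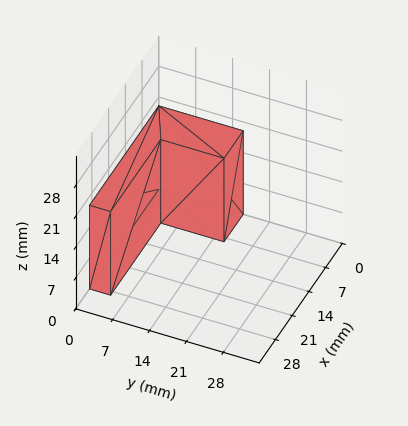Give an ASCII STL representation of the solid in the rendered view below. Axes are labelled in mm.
Reading the render: the shape is an L-shaped prism: outer 29 × 16 mm, arm thicknesses ≈ 4 mm (horizontal) and 8 mm (vertical), extruded 19 mm in z (dimensions read to the nearest mm from the axis ticks). For the STL, each face is triangulated and given an outward normal.

solid part
  facet normal 0.0000 0.0000 -1.0000
    outer loop
      vertex 29.0 4.0 0.0
      vertex 29.0 0.0 0.0
      vertex 0.0 0.0 0.0
    endloop
  endfacet
  facet normal 0.0000 0.0000 -1.0000
    outer loop
      vertex 8.0 4.0 0.0
      vertex 29.0 4.0 0.0
      vertex 0.0 0.0 0.0
    endloop
  endfacet
  facet normal 0.0000 0.0000 -1.0000
    outer loop
      vertex 8.0 16.0 0.0
      vertex 8.0 4.0 0.0
      vertex 0.0 0.0 0.0
    endloop
  endfacet
  facet normal 0.0000 0.0000 -1.0000
    outer loop
      vertex 0.0 16.0 0.0
      vertex 8.0 16.0 0.0
      vertex 0.0 0.0 0.0
    endloop
  endfacet
  facet normal 0.0000 0.0000 1.0000
    outer loop
      vertex 0.0 0.0 19.0
      vertex 29.0 0.0 19.0
      vertex 29.0 4.0 19.0
    endloop
  endfacet
  facet normal 0.0000 0.0000 1.0000
    outer loop
      vertex 0.0 0.0 19.0
      vertex 29.0 4.0 19.0
      vertex 8.0 4.0 19.0
    endloop
  endfacet
  facet normal 0.0000 0.0000 1.0000
    outer loop
      vertex 0.0 0.0 19.0
      vertex 8.0 4.0 19.0
      vertex 8.0 16.0 19.0
    endloop
  endfacet
  facet normal 0.0000 0.0000 1.0000
    outer loop
      vertex 0.0 0.0 19.0
      vertex 8.0 16.0 19.0
      vertex 0.0 16.0 19.0
    endloop
  endfacet
  facet normal 0.0000 -1.0000 0.0000
    outer loop
      vertex 0.0 0.0 0.0
      vertex 29.0 0.0 0.0
      vertex 29.0 0.0 19.0
    endloop
  endfacet
  facet normal 0.0000 -1.0000 0.0000
    outer loop
      vertex 0.0 0.0 0.0
      vertex 29.0 0.0 19.0
      vertex 0.0 0.0 19.0
    endloop
  endfacet
  facet normal 1.0000 0.0000 0.0000
    outer loop
      vertex 29.0 0.0 0.0
      vertex 29.0 4.0 0.0
      vertex 29.0 4.0 19.0
    endloop
  endfacet
  facet normal 1.0000 0.0000 0.0000
    outer loop
      vertex 29.0 0.0 0.0
      vertex 29.0 4.0 19.0
      vertex 29.0 0.0 19.0
    endloop
  endfacet
  facet normal 0.0000 1.0000 0.0000
    outer loop
      vertex 29.0 4.0 0.0
      vertex 8.0 4.0 0.0
      vertex 8.0 4.0 19.0
    endloop
  endfacet
  facet normal 0.0000 1.0000 0.0000
    outer loop
      vertex 29.0 4.0 0.0
      vertex 8.0 4.0 19.0
      vertex 29.0 4.0 19.0
    endloop
  endfacet
  facet normal 1.0000 0.0000 0.0000
    outer loop
      vertex 8.0 4.0 0.0
      vertex 8.0 16.0 0.0
      vertex 8.0 16.0 19.0
    endloop
  endfacet
  facet normal 1.0000 0.0000 0.0000
    outer loop
      vertex 8.0 4.0 0.0
      vertex 8.0 16.0 19.0
      vertex 8.0 4.0 19.0
    endloop
  endfacet
  facet normal 0.0000 1.0000 0.0000
    outer loop
      vertex 8.0 16.0 0.0
      vertex 0.0 16.0 0.0
      vertex 0.0 16.0 19.0
    endloop
  endfacet
  facet normal 0.0000 1.0000 0.0000
    outer loop
      vertex 8.0 16.0 0.0
      vertex 0.0 16.0 19.0
      vertex 8.0 16.0 19.0
    endloop
  endfacet
  facet normal -1.0000 0.0000 0.0000
    outer loop
      vertex 0.0 16.0 0.0
      vertex 0.0 0.0 0.0
      vertex 0.0 0.0 19.0
    endloop
  endfacet
  facet normal -1.0000 0.0000 0.0000
    outer loop
      vertex 0.0 16.0 0.0
      vertex 0.0 0.0 19.0
      vertex 0.0 16.0 19.0
    endloop
  endfacet
endsolid part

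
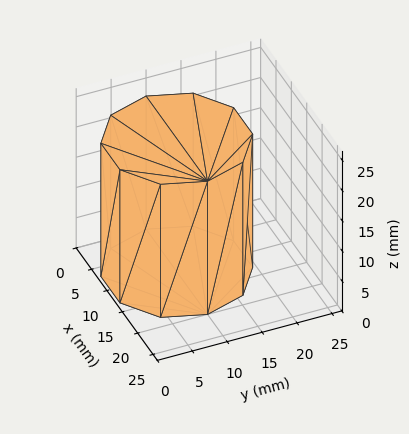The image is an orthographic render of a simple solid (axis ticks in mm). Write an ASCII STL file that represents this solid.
Reading the render: the shape is a regular 10-sided prism (a cylinder approximated with 10 flat sides), circumscribed radius ≈ 10 mm, height ≈ 22 mm (dimensions read to the nearest mm from the axis ticks). For the STL, each face is triangulated and given an outward normal.

solid part
  facet normal 0.0000 0.0000 -1.0000
    outer loop
      vertex 13.1 19.5 0.0
      vertex 18.1 15.9 0.0
      vertex 20.0 10.0 0.0
    endloop
  endfacet
  facet normal 0.0000 0.0000 -1.0000
    outer loop
      vertex 6.9 19.5 0.0
      vertex 13.1 19.5 0.0
      vertex 20.0 10.0 0.0
    endloop
  endfacet
  facet normal 0.0000 0.0000 -1.0000
    outer loop
      vertex 1.9 15.9 0.0
      vertex 6.9 19.5 0.0
      vertex 20.0 10.0 0.0
    endloop
  endfacet
  facet normal 0.0000 0.0000 -1.0000
    outer loop
      vertex 0.0 10.0 0.0
      vertex 1.9 15.9 0.0
      vertex 20.0 10.0 0.0
    endloop
  endfacet
  facet normal 0.0000 0.0000 -1.0000
    outer loop
      vertex 1.9 4.1 0.0
      vertex 0.0 10.0 0.0
      vertex 20.0 10.0 0.0
    endloop
  endfacet
  facet normal 0.0000 0.0000 -1.0000
    outer loop
      vertex 6.9 0.5 0.0
      vertex 1.9 4.1 0.0
      vertex 20.0 10.0 0.0
    endloop
  endfacet
  facet normal 0.0000 0.0000 -1.0000
    outer loop
      vertex 13.1 0.5 0.0
      vertex 6.9 0.5 0.0
      vertex 20.0 10.0 0.0
    endloop
  endfacet
  facet normal 0.0000 0.0000 -1.0000
    outer loop
      vertex 18.1 4.1 0.0
      vertex 13.1 0.5 0.0
      vertex 20.0 10.0 0.0
    endloop
  endfacet
  facet normal 0.0000 0.0000 1.0000
    outer loop
      vertex 20.0 10.0 22.0
      vertex 18.1 15.9 22.0
      vertex 13.1 19.5 22.0
    endloop
  endfacet
  facet normal 0.0000 0.0000 1.0000
    outer loop
      vertex 20.0 10.0 22.0
      vertex 13.1 19.5 22.0
      vertex 6.9 19.5 22.0
    endloop
  endfacet
  facet normal 0.0000 0.0000 1.0000
    outer loop
      vertex 20.0 10.0 22.0
      vertex 6.9 19.5 22.0
      vertex 1.9 15.9 22.0
    endloop
  endfacet
  facet normal 0.0000 0.0000 1.0000
    outer loop
      vertex 20.0 10.0 22.0
      vertex 1.9 15.9 22.0
      vertex 0.0 10.0 22.0
    endloop
  endfacet
  facet normal 0.0000 0.0000 1.0000
    outer loop
      vertex 20.0 10.0 22.0
      vertex 0.0 10.0 22.0
      vertex 1.9 4.1 22.0
    endloop
  endfacet
  facet normal 0.0000 0.0000 1.0000
    outer loop
      vertex 20.0 10.0 22.0
      vertex 1.9 4.1 22.0
      vertex 6.9 0.5 22.0
    endloop
  endfacet
  facet normal 0.0000 0.0000 1.0000
    outer loop
      vertex 20.0 10.0 22.0
      vertex 6.9 0.5 22.0
      vertex 13.1 0.5 22.0
    endloop
  endfacet
  facet normal 0.0000 0.0000 1.0000
    outer loop
      vertex 20.0 10.0 22.0
      vertex 13.1 0.5 22.0
      vertex 18.1 4.1 22.0
    endloop
  endfacet
  facet normal 0.9519 0.3065 0.0000
    outer loop
      vertex 20.0 10.0 0.0
      vertex 18.1 15.9 0.0
      vertex 18.1 15.9 22.0
    endloop
  endfacet
  facet normal 0.9519 0.3065 0.0000
    outer loop
      vertex 20.0 10.0 0.0
      vertex 18.1 15.9 22.0
      vertex 20.0 10.0 22.0
    endloop
  endfacet
  facet normal 0.5843 0.8115 0.0000
    outer loop
      vertex 18.1 15.9 0.0
      vertex 13.1 19.5 0.0
      vertex 13.1 19.5 22.0
    endloop
  endfacet
  facet normal 0.5843 0.8115 0.0000
    outer loop
      vertex 18.1 15.9 0.0
      vertex 13.1 19.5 22.0
      vertex 18.1 15.9 22.0
    endloop
  endfacet
  facet normal 0.0000 1.0000 0.0000
    outer loop
      vertex 13.1 19.5 0.0
      vertex 6.9 19.5 0.0
      vertex 6.9 19.5 22.0
    endloop
  endfacet
  facet normal 0.0000 1.0000 0.0000
    outer loop
      vertex 13.1 19.5 0.0
      vertex 6.9 19.5 22.0
      vertex 13.1 19.5 22.0
    endloop
  endfacet
  facet normal -0.5843 0.8115 0.0000
    outer loop
      vertex 6.9 19.5 0.0
      vertex 1.9 15.9 0.0
      vertex 1.9 15.9 22.0
    endloop
  endfacet
  facet normal -0.5843 0.8115 0.0000
    outer loop
      vertex 6.9 19.5 0.0
      vertex 1.9 15.9 22.0
      vertex 6.9 19.5 22.0
    endloop
  endfacet
  facet normal -0.9519 0.3065 0.0000
    outer loop
      vertex 1.9 15.9 0.0
      vertex 0.0 10.0 0.0
      vertex 0.0 10.0 22.0
    endloop
  endfacet
  facet normal -0.9519 0.3065 0.0000
    outer loop
      vertex 1.9 15.9 0.0
      vertex 0.0 10.0 22.0
      vertex 1.9 15.9 22.0
    endloop
  endfacet
  facet normal -0.9519 -0.3065 0.0000
    outer loop
      vertex 0.0 10.0 0.0
      vertex 1.9 4.1 0.0
      vertex 1.9 4.1 22.0
    endloop
  endfacet
  facet normal -0.9519 -0.3065 0.0000
    outer loop
      vertex 0.0 10.0 0.0
      vertex 1.9 4.1 22.0
      vertex 0.0 10.0 22.0
    endloop
  endfacet
  facet normal -0.5843 -0.8115 0.0000
    outer loop
      vertex 1.9 4.1 0.0
      vertex 6.9 0.5 0.0
      vertex 6.9 0.5 22.0
    endloop
  endfacet
  facet normal -0.5843 -0.8115 0.0000
    outer loop
      vertex 1.9 4.1 0.0
      vertex 6.9 0.5 22.0
      vertex 1.9 4.1 22.0
    endloop
  endfacet
  facet normal 0.0000 -1.0000 0.0000
    outer loop
      vertex 6.9 0.5 0.0
      vertex 13.1 0.5 0.0
      vertex 13.1 0.5 22.0
    endloop
  endfacet
  facet normal 0.0000 -1.0000 0.0000
    outer loop
      vertex 6.9 0.5 0.0
      vertex 13.1 0.5 22.0
      vertex 6.9 0.5 22.0
    endloop
  endfacet
  facet normal 0.5843 -0.8115 0.0000
    outer loop
      vertex 13.1 0.5 0.0
      vertex 18.1 4.1 0.0
      vertex 18.1 4.1 22.0
    endloop
  endfacet
  facet normal 0.5843 -0.8115 0.0000
    outer loop
      vertex 13.1 0.5 0.0
      vertex 18.1 4.1 22.0
      vertex 13.1 0.5 22.0
    endloop
  endfacet
  facet normal 0.9519 -0.3065 0.0000
    outer loop
      vertex 18.1 4.1 0.0
      vertex 20.0 10.0 0.0
      vertex 20.0 10.0 22.0
    endloop
  endfacet
  facet normal 0.9519 -0.3065 0.0000
    outer loop
      vertex 18.1 4.1 0.0
      vertex 20.0 10.0 22.0
      vertex 18.1 4.1 22.0
    endloop
  endfacet
endsolid part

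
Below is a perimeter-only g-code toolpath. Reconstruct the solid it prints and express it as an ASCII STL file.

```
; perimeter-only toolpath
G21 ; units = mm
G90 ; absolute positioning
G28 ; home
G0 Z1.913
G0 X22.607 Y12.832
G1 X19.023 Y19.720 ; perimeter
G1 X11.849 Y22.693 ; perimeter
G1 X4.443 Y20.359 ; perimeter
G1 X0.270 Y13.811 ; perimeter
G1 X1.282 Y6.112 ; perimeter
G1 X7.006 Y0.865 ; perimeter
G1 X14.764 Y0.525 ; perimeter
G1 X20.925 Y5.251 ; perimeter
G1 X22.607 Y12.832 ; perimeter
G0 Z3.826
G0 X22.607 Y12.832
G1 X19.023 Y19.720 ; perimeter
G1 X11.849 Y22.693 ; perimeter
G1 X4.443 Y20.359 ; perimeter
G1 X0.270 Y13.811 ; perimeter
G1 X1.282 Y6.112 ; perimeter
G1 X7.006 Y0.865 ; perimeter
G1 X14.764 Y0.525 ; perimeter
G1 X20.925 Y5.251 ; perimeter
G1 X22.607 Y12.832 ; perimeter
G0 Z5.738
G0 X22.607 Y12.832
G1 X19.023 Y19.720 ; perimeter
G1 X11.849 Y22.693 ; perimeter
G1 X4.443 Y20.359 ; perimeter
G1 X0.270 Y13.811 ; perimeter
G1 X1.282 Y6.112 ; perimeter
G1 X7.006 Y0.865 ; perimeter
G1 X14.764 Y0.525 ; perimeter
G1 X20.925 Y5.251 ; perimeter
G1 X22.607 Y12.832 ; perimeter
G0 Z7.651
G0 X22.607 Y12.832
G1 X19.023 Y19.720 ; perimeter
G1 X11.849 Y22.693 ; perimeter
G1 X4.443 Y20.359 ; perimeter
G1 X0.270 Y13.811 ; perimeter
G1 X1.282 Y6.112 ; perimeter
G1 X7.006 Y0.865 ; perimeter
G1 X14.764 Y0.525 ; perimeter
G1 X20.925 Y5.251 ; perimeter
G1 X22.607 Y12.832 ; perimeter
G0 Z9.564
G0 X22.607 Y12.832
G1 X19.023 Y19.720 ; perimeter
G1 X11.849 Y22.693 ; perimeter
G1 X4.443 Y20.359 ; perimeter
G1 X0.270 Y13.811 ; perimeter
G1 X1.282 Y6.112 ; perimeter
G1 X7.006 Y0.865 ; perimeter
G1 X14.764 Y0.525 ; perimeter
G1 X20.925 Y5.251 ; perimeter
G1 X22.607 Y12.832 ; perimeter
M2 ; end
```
solid part
  facet normal 0.0000 0.0000 -1.0000
    outer loop
      vertex 11.849 22.693 0.000
      vertex 19.023 19.720 0.000
      vertex 22.607 12.832 0.000
    endloop
  endfacet
  facet normal 0.0000 0.0000 -1.0000
    outer loop
      vertex 4.443 20.359 0.000
      vertex 11.849 22.693 0.000
      vertex 22.607 12.832 0.000
    endloop
  endfacet
  facet normal 0.0000 0.0000 -1.0000
    outer loop
      vertex 0.270 13.811 0.000
      vertex 4.443 20.359 0.000
      vertex 22.607 12.832 0.000
    endloop
  endfacet
  facet normal 0.0000 0.0000 -1.0000
    outer loop
      vertex 1.282 6.112 0.000
      vertex 0.270 13.811 0.000
      vertex 22.607 12.832 0.000
    endloop
  endfacet
  facet normal 0.0000 0.0000 -1.0000
    outer loop
      vertex 7.006 0.865 0.000
      vertex 1.282 6.112 0.000
      vertex 22.607 12.832 0.000
    endloop
  endfacet
  facet normal 0.0000 0.0000 -1.0000
    outer loop
      vertex 14.764 0.525 0.000
      vertex 7.006 0.865 0.000
      vertex 22.607 12.832 0.000
    endloop
  endfacet
  facet normal 0.0000 0.0000 -1.0000
    outer loop
      vertex 20.925 5.251 0.000
      vertex 14.764 0.525 0.000
      vertex 22.607 12.832 0.000
    endloop
  endfacet
  facet normal 0.0000 0.0000 1.0000
    outer loop
      vertex 22.607 12.832 9.564
      vertex 19.023 19.720 9.564
      vertex 11.849 22.693 9.564
    endloop
  endfacet
  facet normal 0.0000 0.0000 1.0000
    outer loop
      vertex 22.607 12.832 9.564
      vertex 11.849 22.693 9.564
      vertex 4.443 20.359 9.564
    endloop
  endfacet
  facet normal 0.0000 0.0000 1.0000
    outer loop
      vertex 22.607 12.832 9.564
      vertex 4.443 20.359 9.564
      vertex 0.270 13.811 9.564
    endloop
  endfacet
  facet normal 0.0000 0.0000 1.0000
    outer loop
      vertex 22.607 12.832 9.564
      vertex 0.270 13.811 9.564
      vertex 1.282 6.112 9.564
    endloop
  endfacet
  facet normal 0.0000 0.0000 1.0000
    outer loop
      vertex 22.607 12.832 9.564
      vertex 1.282 6.112 9.564
      vertex 7.006 0.865 9.564
    endloop
  endfacet
  facet normal 0.0000 0.0000 1.0000
    outer loop
      vertex 22.607 12.832 9.564
      vertex 7.006 0.865 9.564
      vertex 14.764 0.525 9.564
    endloop
  endfacet
  facet normal 0.0000 0.0000 1.0000
    outer loop
      vertex 22.607 12.832 9.564
      vertex 14.764 0.525 9.564
      vertex 20.925 5.251 9.564
    endloop
  endfacet
  facet normal 0.8871 0.4616 0.0000
    outer loop
      vertex 22.607 12.832 0.000
      vertex 19.023 19.720 0.000
      vertex 19.023 19.720 9.564
    endloop
  endfacet
  facet normal 0.8871 0.4616 0.0000
    outer loop
      vertex 22.607 12.832 0.000
      vertex 19.023 19.720 9.564
      vertex 22.607 12.832 9.564
    endloop
  endfacet
  facet normal 0.3828 0.9238 0.0000
    outer loop
      vertex 19.023 19.720 0.000
      vertex 11.849 22.693 0.000
      vertex 11.849 22.693 9.564
    endloop
  endfacet
  facet normal 0.3828 0.9238 0.0000
    outer loop
      vertex 19.023 19.720 0.000
      vertex 11.849 22.693 9.564
      vertex 19.023 19.720 9.564
    endloop
  endfacet
  facet normal -0.3006 0.9538 0.0000
    outer loop
      vertex 11.849 22.693 0.000
      vertex 4.443 20.359 0.000
      vertex 4.443 20.359 9.564
    endloop
  endfacet
  facet normal -0.3006 0.9538 0.0000
    outer loop
      vertex 11.849 22.693 0.000
      vertex 4.443 20.359 9.564
      vertex 11.849 22.693 9.564
    endloop
  endfacet
  facet normal -0.8433 0.5374 0.0000
    outer loop
      vertex 4.443 20.359 0.000
      vertex 0.270 13.811 0.000
      vertex 0.270 13.811 9.564
    endloop
  endfacet
  facet normal -0.8433 0.5374 0.0000
    outer loop
      vertex 4.443 20.359 0.000
      vertex 0.270 13.811 9.564
      vertex 4.443 20.359 9.564
    endloop
  endfacet
  facet normal -0.9915 -0.1303 0.0000
    outer loop
      vertex 0.270 13.811 0.000
      vertex 1.282 6.112 0.000
      vertex 1.282 6.112 9.564
    endloop
  endfacet
  facet normal -0.9915 -0.1303 0.0000
    outer loop
      vertex 0.270 13.811 0.000
      vertex 1.282 6.112 9.564
      vertex 0.270 13.811 9.564
    endloop
  endfacet
  facet normal -0.6757 -0.7372 0.0000
    outer loop
      vertex 1.282 6.112 0.000
      vertex 7.006 0.865 0.000
      vertex 7.006 0.865 9.564
    endloop
  endfacet
  facet normal -0.6757 -0.7372 0.0000
    outer loop
      vertex 1.282 6.112 0.000
      vertex 7.006 0.865 9.564
      vertex 1.282 6.112 9.564
    endloop
  endfacet
  facet normal -0.0438 -0.9990 0.0000
    outer loop
      vertex 7.006 0.865 0.000
      vertex 14.764 0.525 0.000
      vertex 14.764 0.525 9.564
    endloop
  endfacet
  facet normal -0.0438 -0.9990 0.0000
    outer loop
      vertex 7.006 0.865 0.000
      vertex 14.764 0.525 9.564
      vertex 7.006 0.865 9.564
    endloop
  endfacet
  facet normal 0.6086 -0.7934 0.0000
    outer loop
      vertex 14.764 0.525 0.000
      vertex 20.925 5.251 0.000
      vertex 20.925 5.251 9.564
    endloop
  endfacet
  facet normal 0.6086 -0.7934 0.0000
    outer loop
      vertex 14.764 0.525 0.000
      vertex 20.925 5.251 9.564
      vertex 14.764 0.525 9.564
    endloop
  endfacet
  facet normal 0.9763 -0.2166 0.0000
    outer loop
      vertex 20.925 5.251 0.000
      vertex 22.607 12.832 0.000
      vertex 22.607 12.832 9.564
    endloop
  endfacet
  facet normal 0.9763 -0.2166 0.0000
    outer loop
      vertex 20.925 5.251 0.000
      vertex 22.607 12.832 9.564
      vertex 20.925 5.251 9.564
    endloop
  endfacet
endsolid part

The G0 Z moves step by Δz≈1.913 mm. Every layer's G1 loop is the same polygon, so the solid is a straight extrusion of it from z=0 to z≈9.56. Closing with flat bottom and top caps and triangulating gives 32 facets — a regular 9-sided prism (a cylinder approximated with 9 flat sides), circumscribed radius ≈ 11.4 mm, height ≈ 9.56 mm.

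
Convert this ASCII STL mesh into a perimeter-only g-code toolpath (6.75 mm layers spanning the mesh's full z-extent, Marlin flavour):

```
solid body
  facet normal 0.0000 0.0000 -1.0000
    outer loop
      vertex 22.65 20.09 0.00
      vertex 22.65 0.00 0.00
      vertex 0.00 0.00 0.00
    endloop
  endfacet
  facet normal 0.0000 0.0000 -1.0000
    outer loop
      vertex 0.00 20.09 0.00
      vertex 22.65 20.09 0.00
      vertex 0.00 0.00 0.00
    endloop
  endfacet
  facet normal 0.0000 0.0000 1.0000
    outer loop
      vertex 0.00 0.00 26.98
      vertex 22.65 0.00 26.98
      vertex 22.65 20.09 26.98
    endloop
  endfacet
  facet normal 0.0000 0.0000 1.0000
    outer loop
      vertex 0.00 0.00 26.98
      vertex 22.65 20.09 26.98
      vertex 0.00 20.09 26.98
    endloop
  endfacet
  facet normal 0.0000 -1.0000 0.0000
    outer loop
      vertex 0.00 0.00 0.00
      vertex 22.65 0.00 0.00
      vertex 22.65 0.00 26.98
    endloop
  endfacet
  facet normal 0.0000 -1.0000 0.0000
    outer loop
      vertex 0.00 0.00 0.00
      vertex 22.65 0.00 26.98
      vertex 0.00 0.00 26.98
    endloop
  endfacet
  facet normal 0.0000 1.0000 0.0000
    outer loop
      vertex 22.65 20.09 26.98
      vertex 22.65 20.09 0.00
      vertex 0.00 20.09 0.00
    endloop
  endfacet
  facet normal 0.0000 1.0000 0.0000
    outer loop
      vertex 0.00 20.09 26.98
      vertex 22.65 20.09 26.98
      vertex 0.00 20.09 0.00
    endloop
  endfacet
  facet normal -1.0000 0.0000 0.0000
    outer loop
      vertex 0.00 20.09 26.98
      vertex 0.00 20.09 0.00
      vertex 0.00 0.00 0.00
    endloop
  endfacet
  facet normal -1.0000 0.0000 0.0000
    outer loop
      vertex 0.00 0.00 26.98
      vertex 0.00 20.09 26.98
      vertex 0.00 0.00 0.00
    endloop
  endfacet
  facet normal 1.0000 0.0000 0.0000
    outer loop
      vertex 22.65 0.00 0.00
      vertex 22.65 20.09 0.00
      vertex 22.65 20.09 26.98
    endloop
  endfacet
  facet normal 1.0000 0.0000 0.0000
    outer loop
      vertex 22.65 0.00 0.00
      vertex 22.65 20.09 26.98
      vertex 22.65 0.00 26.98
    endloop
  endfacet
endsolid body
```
; perimeter-only toolpath
G21 ; units = mm
G90 ; absolute positioning
G28 ; home
; layer 1
G0 Z6.75
G0 X0.00 Y0.00
G1 X22.65 Y0.00
G1 X22.65 Y20.09
G1 X0.00 Y20.09
G1 X0.00 Y0.00
; layer 2
G0 Z13.49
G0 X0.00 Y0.00
G1 X22.65 Y0.00
G1 X22.65 Y20.09
G1 X0.00 Y20.09
G1 X0.00 Y0.00
; layer 3
G0 Z20.23
G0 X0.00 Y0.00
G1 X22.65 Y0.00
G1 X22.65 Y20.09
G1 X0.00 Y20.09
G1 X0.00 Y0.00
; layer 4
G0 Z26.98
G0 X0.00 Y0.00
G1 X22.65 Y0.00
G1 X22.65 Y20.09
G1 X0.00 Y20.09
G1 X0.00 Y0.00
M2 ; end

The solid is a rectangular box, roughly 22.6 × 20.1 mm footprint and 27 mm tall. Slicing at Δz = 6.75 mm — 4 equal slices spanning the solid's height, so layer i sits at z = i·h/4 — gives 4 non-empty perimeters. Each is a 4-segment closed polygon; G0 lifts to the layer z and rapids to the start vertex, then G1 traces the edges.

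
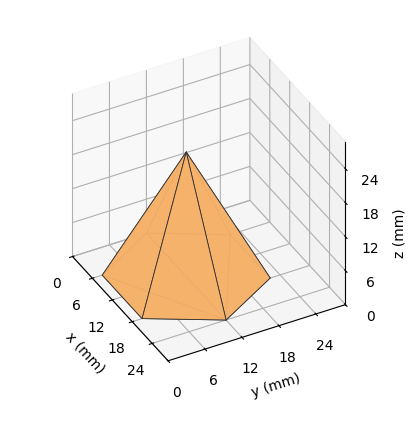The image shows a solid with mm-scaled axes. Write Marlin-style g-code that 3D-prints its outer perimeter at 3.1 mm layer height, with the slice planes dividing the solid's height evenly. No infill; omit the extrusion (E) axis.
Reading the render: the shape is a regular 6-sided pyramid, base circumscribed radius ≈ 12 mm, apex at z ≈ 22 mm (dimensions read to the nearest mm from the axis ticks). For the g-code, the solid's height is divided into equal slices at the stated Δz and each level perimeter traced with G1 moves after a G0 lift.

; perimeter-only toolpath
G21 ; units = mm
G90 ; absolute positioning
G28 ; home
; layer 1
G0 Z3.1
G0 X22.3 Y12.0
G1 X17.1 Y20.9
G1 X6.9 Y20.9
G1 X1.7 Y12.0
G1 X6.9 Y3.1
G1 X17.1 Y3.1
G1 X22.3 Y12.0
; layer 2
G0 Z6.3
G0 X20.6 Y12.0
G1 X16.3 Y19.4
G1 X7.7 Y19.4
G1 X3.4 Y12.0
G1 X7.7 Y4.6
G1 X16.3 Y4.6
G1 X20.6 Y12.0
; layer 3
G0 Z9.4
G0 X18.9 Y12.0
G1 X15.4 Y17.9
G1 X8.6 Y17.9
G1 X5.1 Y12.0
G1 X8.6 Y6.1
G1 X15.4 Y6.1
G1 X18.9 Y12.0
; layer 4
G0 Z12.6
G0 X17.1 Y12.0
G1 X14.6 Y16.5
G1 X9.4 Y16.5
G1 X6.9 Y12.0
G1 X9.4 Y7.5
G1 X14.6 Y7.5
G1 X17.1 Y12.0
; layer 5
G0 Z15.7
G0 X15.4 Y12.0
G1 X13.7 Y15.0
G1 X10.3 Y15.0
G1 X8.6 Y12.0
G1 X10.3 Y9.0
G1 X13.7 Y9.0
G1 X15.4 Y12.0
; layer 6
G0 Z18.9
G0 X13.7 Y12.0
G1 X12.9 Y13.5
G1 X11.1 Y13.5
G1 X10.3 Y12.0
G1 X11.1 Y10.5
G1 X12.9 Y10.5
G1 X13.7 Y12.0
M2 ; end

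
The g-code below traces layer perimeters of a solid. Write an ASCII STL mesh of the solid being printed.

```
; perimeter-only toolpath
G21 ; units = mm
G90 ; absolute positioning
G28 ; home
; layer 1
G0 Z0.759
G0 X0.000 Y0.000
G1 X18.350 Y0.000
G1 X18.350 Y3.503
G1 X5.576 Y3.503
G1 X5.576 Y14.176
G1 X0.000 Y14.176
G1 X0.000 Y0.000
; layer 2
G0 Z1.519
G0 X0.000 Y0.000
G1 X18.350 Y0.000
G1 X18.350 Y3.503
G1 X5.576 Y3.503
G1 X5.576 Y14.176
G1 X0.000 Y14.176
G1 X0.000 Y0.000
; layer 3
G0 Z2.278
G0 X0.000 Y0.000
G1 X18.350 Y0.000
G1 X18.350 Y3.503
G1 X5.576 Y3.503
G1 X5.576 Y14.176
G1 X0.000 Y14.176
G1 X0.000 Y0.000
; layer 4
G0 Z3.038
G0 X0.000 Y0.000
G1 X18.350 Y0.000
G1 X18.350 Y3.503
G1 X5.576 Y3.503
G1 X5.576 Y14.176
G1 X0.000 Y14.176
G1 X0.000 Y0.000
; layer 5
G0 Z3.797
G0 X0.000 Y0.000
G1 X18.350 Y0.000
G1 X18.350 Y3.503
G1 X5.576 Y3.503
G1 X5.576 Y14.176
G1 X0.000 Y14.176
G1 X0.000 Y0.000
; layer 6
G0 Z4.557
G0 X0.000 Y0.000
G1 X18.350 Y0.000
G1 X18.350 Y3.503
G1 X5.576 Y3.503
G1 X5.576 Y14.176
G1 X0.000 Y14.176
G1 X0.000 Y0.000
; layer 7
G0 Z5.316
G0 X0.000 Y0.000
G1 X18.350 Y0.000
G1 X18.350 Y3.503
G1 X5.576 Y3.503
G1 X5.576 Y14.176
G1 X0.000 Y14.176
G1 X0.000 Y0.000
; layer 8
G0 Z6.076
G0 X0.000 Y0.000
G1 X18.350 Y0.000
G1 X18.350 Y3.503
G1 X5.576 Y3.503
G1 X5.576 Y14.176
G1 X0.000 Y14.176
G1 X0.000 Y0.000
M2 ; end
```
solid part
  facet normal 0.0000 0.0000 -1.0000
    outer loop
      vertex 18.350 3.503 0.000
      vertex 18.350 0.000 0.000
      vertex 0.000 0.000 0.000
    endloop
  endfacet
  facet normal 0.0000 0.0000 -1.0000
    outer loop
      vertex 5.576 3.503 0.000
      vertex 18.350 3.503 0.000
      vertex 0.000 0.000 0.000
    endloop
  endfacet
  facet normal 0.0000 0.0000 -1.0000
    outer loop
      vertex 5.576 14.176 0.000
      vertex 5.576 3.503 0.000
      vertex 0.000 0.000 0.000
    endloop
  endfacet
  facet normal 0.0000 0.0000 -1.0000
    outer loop
      vertex 0.000 14.176 0.000
      vertex 5.576 14.176 0.000
      vertex 0.000 0.000 0.000
    endloop
  endfacet
  facet normal 0.0000 0.0000 1.0000
    outer loop
      vertex 0.000 0.000 6.076
      vertex 18.350 0.000 6.076
      vertex 18.350 3.503 6.076
    endloop
  endfacet
  facet normal 0.0000 0.0000 1.0000
    outer loop
      vertex 0.000 0.000 6.076
      vertex 18.350 3.503 6.076
      vertex 5.576 3.503 6.076
    endloop
  endfacet
  facet normal 0.0000 0.0000 1.0000
    outer loop
      vertex 0.000 0.000 6.076
      vertex 5.576 3.503 6.076
      vertex 5.576 14.176 6.076
    endloop
  endfacet
  facet normal 0.0000 0.0000 1.0000
    outer loop
      vertex 0.000 0.000 6.076
      vertex 5.576 14.176 6.076
      vertex 0.000 14.176 6.076
    endloop
  endfacet
  facet normal 0.0000 -1.0000 0.0000
    outer loop
      vertex 0.000 0.000 0.000
      vertex 18.350 0.000 0.000
      vertex 18.350 0.000 6.076
    endloop
  endfacet
  facet normal 0.0000 -1.0000 0.0000
    outer loop
      vertex 0.000 0.000 0.000
      vertex 18.350 0.000 6.076
      vertex 0.000 0.000 6.076
    endloop
  endfacet
  facet normal 1.0000 0.0000 0.0000
    outer loop
      vertex 18.350 0.000 0.000
      vertex 18.350 3.503 0.000
      vertex 18.350 3.503 6.076
    endloop
  endfacet
  facet normal 1.0000 0.0000 0.0000
    outer loop
      vertex 18.350 0.000 0.000
      vertex 18.350 3.503 6.076
      vertex 18.350 0.000 6.076
    endloop
  endfacet
  facet normal 0.0000 1.0000 0.0000
    outer loop
      vertex 18.350 3.503 0.000
      vertex 5.576 3.503 0.000
      vertex 5.576 3.503 6.076
    endloop
  endfacet
  facet normal 0.0000 1.0000 0.0000
    outer loop
      vertex 18.350 3.503 0.000
      vertex 5.576 3.503 6.076
      vertex 18.350 3.503 6.076
    endloop
  endfacet
  facet normal 1.0000 0.0000 0.0000
    outer loop
      vertex 5.576 3.503 0.000
      vertex 5.576 14.176 0.000
      vertex 5.576 14.176 6.076
    endloop
  endfacet
  facet normal 1.0000 0.0000 0.0000
    outer loop
      vertex 5.576 3.503 0.000
      vertex 5.576 14.176 6.076
      vertex 5.576 3.503 6.076
    endloop
  endfacet
  facet normal 0.0000 1.0000 0.0000
    outer loop
      vertex 5.576 14.176 0.000
      vertex 0.000 14.176 0.000
      vertex 0.000 14.176 6.076
    endloop
  endfacet
  facet normal 0.0000 1.0000 0.0000
    outer loop
      vertex 5.576 14.176 0.000
      vertex 0.000 14.176 6.076
      vertex 5.576 14.176 6.076
    endloop
  endfacet
  facet normal -1.0000 0.0000 0.0000
    outer loop
      vertex 0.000 14.176 0.000
      vertex 0.000 0.000 0.000
      vertex 0.000 0.000 6.076
    endloop
  endfacet
  facet normal -1.0000 0.0000 0.0000
    outer loop
      vertex 0.000 14.176 0.000
      vertex 0.000 0.000 6.076
      vertex 0.000 14.176 6.076
    endloop
  endfacet
endsolid part

The G0 Z moves step by Δz≈0.759 mm. Every layer's G1 loop is the same polygon, so the solid is a straight extrusion of it from z=0 to z≈6.08. Closing with flat bottom and top caps and triangulating gives 20 facets — an L-shaped prism: outer 18.4 × 14.2 mm, arm thicknesses ≈ 3.5 mm (horizontal) and 5.58 mm (vertical), extruded 6.08 mm in z.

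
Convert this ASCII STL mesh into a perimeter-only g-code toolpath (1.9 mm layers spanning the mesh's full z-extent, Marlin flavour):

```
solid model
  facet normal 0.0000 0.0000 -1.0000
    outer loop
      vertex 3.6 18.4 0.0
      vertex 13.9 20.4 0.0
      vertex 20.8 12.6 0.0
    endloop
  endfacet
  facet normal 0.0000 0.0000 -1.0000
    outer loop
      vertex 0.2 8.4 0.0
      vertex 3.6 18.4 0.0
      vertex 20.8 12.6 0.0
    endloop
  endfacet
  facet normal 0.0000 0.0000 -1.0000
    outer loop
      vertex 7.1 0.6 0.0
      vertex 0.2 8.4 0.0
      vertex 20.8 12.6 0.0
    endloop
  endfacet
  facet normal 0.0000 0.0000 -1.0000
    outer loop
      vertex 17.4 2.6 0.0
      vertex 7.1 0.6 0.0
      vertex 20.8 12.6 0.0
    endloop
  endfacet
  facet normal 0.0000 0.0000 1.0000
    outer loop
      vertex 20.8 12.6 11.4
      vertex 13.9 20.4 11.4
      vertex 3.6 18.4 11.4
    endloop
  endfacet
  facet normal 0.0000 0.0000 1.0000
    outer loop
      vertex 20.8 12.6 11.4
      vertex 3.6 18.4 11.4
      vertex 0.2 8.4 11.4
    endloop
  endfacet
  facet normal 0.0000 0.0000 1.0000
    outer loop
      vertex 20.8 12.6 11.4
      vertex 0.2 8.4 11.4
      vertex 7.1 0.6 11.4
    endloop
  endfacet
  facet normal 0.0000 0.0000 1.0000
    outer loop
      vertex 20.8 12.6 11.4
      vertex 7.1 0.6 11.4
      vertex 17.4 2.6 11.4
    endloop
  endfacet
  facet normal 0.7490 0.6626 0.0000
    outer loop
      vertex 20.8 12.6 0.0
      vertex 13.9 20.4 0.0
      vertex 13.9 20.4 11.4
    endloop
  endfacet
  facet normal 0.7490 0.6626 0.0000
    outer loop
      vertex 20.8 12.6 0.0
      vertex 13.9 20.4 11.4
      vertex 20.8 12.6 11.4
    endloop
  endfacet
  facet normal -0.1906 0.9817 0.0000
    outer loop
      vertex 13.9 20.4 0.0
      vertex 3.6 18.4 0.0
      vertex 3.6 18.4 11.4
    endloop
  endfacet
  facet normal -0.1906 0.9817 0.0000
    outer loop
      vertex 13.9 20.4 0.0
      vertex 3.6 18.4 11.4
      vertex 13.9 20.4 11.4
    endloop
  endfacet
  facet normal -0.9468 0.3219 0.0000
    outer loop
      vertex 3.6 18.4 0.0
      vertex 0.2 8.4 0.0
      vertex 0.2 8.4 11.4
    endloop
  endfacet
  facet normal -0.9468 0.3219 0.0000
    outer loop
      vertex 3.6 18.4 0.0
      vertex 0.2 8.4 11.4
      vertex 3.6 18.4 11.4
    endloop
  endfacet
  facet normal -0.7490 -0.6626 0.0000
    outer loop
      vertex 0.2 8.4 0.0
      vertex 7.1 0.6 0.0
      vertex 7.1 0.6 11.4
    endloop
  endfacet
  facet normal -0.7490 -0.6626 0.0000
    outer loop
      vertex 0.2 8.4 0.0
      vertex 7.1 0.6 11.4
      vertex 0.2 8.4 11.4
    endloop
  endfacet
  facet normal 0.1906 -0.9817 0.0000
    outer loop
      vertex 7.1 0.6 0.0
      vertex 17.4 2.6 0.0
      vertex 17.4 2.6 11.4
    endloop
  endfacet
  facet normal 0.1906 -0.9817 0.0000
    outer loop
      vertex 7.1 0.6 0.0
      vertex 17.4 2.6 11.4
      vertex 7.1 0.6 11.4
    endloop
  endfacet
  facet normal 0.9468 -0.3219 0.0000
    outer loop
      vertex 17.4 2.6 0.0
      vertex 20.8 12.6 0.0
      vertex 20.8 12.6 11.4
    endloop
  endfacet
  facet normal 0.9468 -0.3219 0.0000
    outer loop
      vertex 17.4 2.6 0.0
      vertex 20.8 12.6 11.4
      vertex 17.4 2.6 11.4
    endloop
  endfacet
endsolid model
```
; perimeter-only toolpath
G21 ; units = mm
G90 ; absolute positioning
G28 ; home
; layer 1
G0 Z1.9
G0 X20.8 Y12.6
G1 X13.9 Y20.4
G1 X3.6 Y18.4
G1 X0.2 Y8.4
G1 X7.1 Y0.6
G1 X17.4 Y2.6
G1 X20.8 Y12.6
; layer 2
G0 Z3.8
G0 X20.8 Y12.6
G1 X13.9 Y20.4
G1 X3.6 Y18.4
G1 X0.2 Y8.4
G1 X7.1 Y0.6
G1 X17.4 Y2.6
G1 X20.8 Y12.6
; layer 3
G0 Z5.7
G0 X20.8 Y12.6
G1 X13.9 Y20.4
G1 X3.6 Y18.4
G1 X0.2 Y8.4
G1 X7.1 Y0.6
G1 X17.4 Y2.6
G1 X20.8 Y12.6
; layer 4
G0 Z7.6
G0 X20.8 Y12.6
G1 X13.9 Y20.4
G1 X3.6 Y18.4
G1 X0.2 Y8.4
G1 X7.1 Y0.6
G1 X17.4 Y2.6
G1 X20.8 Y12.6
; layer 5
G0 Z9.5
G0 X20.8 Y12.6
G1 X13.9 Y20.4
G1 X3.6 Y18.4
G1 X0.2 Y8.4
G1 X7.1 Y0.6
G1 X17.4 Y2.6
G1 X20.8 Y12.6
; layer 6
G0 Z11.4
G0 X20.8 Y12.6
G1 X13.9 Y20.4
G1 X3.6 Y18.4
G1 X0.2 Y8.4
G1 X7.1 Y0.6
G1 X17.4 Y2.6
G1 X20.8 Y12.6
M2 ; end

The solid is a regular 6-sided prism (a cylinder approximated with 6 flat sides), circumscribed radius ≈ 10.5 mm, height ≈ 11.4 mm. Slicing at Δz = 1.9 mm — 6 equal slices spanning the solid's height, so layer i sits at z = i·h/6 — gives 6 non-empty perimeters. Each is a 6-segment closed polygon; G0 lifts to the layer z and rapids to the start vertex, then G1 traces the edges.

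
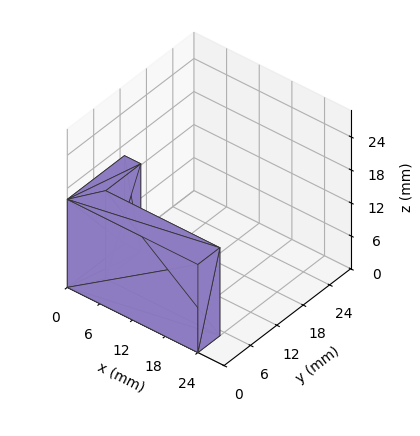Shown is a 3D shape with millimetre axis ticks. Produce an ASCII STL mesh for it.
Reading the render: the shape is an L-shaped prism: outer 24 × 13 mm, arm thicknesses ≈ 5 mm (horizontal) and 3 mm (vertical), extruded 16 mm in z (dimensions read to the nearest mm from the axis ticks). For the STL, each face is triangulated and given an outward normal.

solid part
  facet normal 0.0000 0.0000 -1.0000
    outer loop
      vertex 24.0 5.0 0.0
      vertex 24.0 0.0 0.0
      vertex 0.0 0.0 0.0
    endloop
  endfacet
  facet normal 0.0000 0.0000 -1.0000
    outer loop
      vertex 3.0 5.0 0.0
      vertex 24.0 5.0 0.0
      vertex 0.0 0.0 0.0
    endloop
  endfacet
  facet normal 0.0000 0.0000 -1.0000
    outer loop
      vertex 3.0 13.0 0.0
      vertex 3.0 5.0 0.0
      vertex 0.0 0.0 0.0
    endloop
  endfacet
  facet normal 0.0000 0.0000 -1.0000
    outer loop
      vertex 0.0 13.0 0.0
      vertex 3.0 13.0 0.0
      vertex 0.0 0.0 0.0
    endloop
  endfacet
  facet normal 0.0000 0.0000 1.0000
    outer loop
      vertex 0.0 0.0 16.0
      vertex 24.0 0.0 16.0
      vertex 24.0 5.0 16.0
    endloop
  endfacet
  facet normal 0.0000 0.0000 1.0000
    outer loop
      vertex 0.0 0.0 16.0
      vertex 24.0 5.0 16.0
      vertex 3.0 5.0 16.0
    endloop
  endfacet
  facet normal 0.0000 0.0000 1.0000
    outer loop
      vertex 0.0 0.0 16.0
      vertex 3.0 5.0 16.0
      vertex 3.0 13.0 16.0
    endloop
  endfacet
  facet normal 0.0000 0.0000 1.0000
    outer loop
      vertex 0.0 0.0 16.0
      vertex 3.0 13.0 16.0
      vertex 0.0 13.0 16.0
    endloop
  endfacet
  facet normal 0.0000 -1.0000 0.0000
    outer loop
      vertex 0.0 0.0 0.0
      vertex 24.0 0.0 0.0
      vertex 24.0 0.0 16.0
    endloop
  endfacet
  facet normal 0.0000 -1.0000 0.0000
    outer loop
      vertex 0.0 0.0 0.0
      vertex 24.0 0.0 16.0
      vertex 0.0 0.0 16.0
    endloop
  endfacet
  facet normal 1.0000 0.0000 0.0000
    outer loop
      vertex 24.0 0.0 0.0
      vertex 24.0 5.0 0.0
      vertex 24.0 5.0 16.0
    endloop
  endfacet
  facet normal 1.0000 0.0000 0.0000
    outer loop
      vertex 24.0 0.0 0.0
      vertex 24.0 5.0 16.0
      vertex 24.0 0.0 16.0
    endloop
  endfacet
  facet normal 0.0000 1.0000 0.0000
    outer loop
      vertex 24.0 5.0 0.0
      vertex 3.0 5.0 0.0
      vertex 3.0 5.0 16.0
    endloop
  endfacet
  facet normal 0.0000 1.0000 0.0000
    outer loop
      vertex 24.0 5.0 0.0
      vertex 3.0 5.0 16.0
      vertex 24.0 5.0 16.0
    endloop
  endfacet
  facet normal 1.0000 0.0000 0.0000
    outer loop
      vertex 3.0 5.0 0.0
      vertex 3.0 13.0 0.0
      vertex 3.0 13.0 16.0
    endloop
  endfacet
  facet normal 1.0000 0.0000 0.0000
    outer loop
      vertex 3.0 5.0 0.0
      vertex 3.0 13.0 16.0
      vertex 3.0 5.0 16.0
    endloop
  endfacet
  facet normal 0.0000 1.0000 0.0000
    outer loop
      vertex 3.0 13.0 0.0
      vertex 0.0 13.0 0.0
      vertex 0.0 13.0 16.0
    endloop
  endfacet
  facet normal 0.0000 1.0000 0.0000
    outer loop
      vertex 3.0 13.0 0.0
      vertex 0.0 13.0 16.0
      vertex 3.0 13.0 16.0
    endloop
  endfacet
  facet normal -1.0000 0.0000 0.0000
    outer loop
      vertex 0.0 13.0 0.0
      vertex 0.0 0.0 0.0
      vertex 0.0 0.0 16.0
    endloop
  endfacet
  facet normal -1.0000 0.0000 0.0000
    outer loop
      vertex 0.0 13.0 0.0
      vertex 0.0 0.0 16.0
      vertex 0.0 13.0 16.0
    endloop
  endfacet
endsolid part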